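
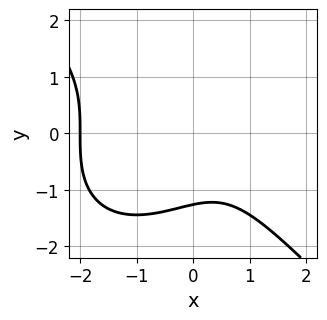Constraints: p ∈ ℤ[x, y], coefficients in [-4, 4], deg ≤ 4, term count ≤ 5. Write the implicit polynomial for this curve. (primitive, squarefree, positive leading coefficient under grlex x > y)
x^3 + y^3 + x^2 - x + 2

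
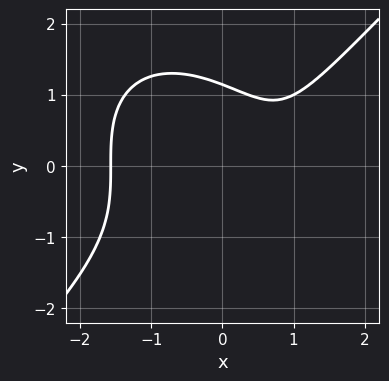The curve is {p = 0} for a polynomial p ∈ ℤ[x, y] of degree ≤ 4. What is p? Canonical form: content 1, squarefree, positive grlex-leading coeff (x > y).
Degree: the shape is more complex than any degree-2 curve, so deg p = 3.
Matching integer coefficients to the picture gives p.

2*x^3 - 2*y^3 - 3*x + 3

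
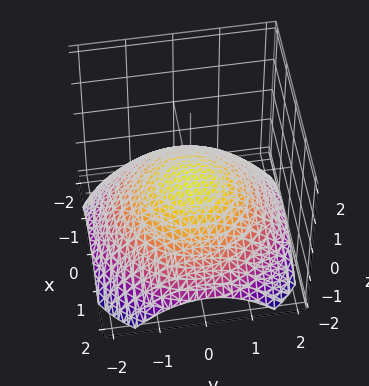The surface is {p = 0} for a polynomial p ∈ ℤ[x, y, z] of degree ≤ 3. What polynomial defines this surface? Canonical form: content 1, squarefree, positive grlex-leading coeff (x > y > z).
x^2 + y^2 + 3*z

1. The degree is 2 — a paraboloid; a quadric.
2. Symmetries: rotational symmetry about the z-axis ⇒ p depends on x, y only through x² + y².
3. Observable constraints: a circular section at z = -1 has radius between 1 and 2; it crosses the x-axis at the gridline x = 0; it crosses the z-axis at the gridline z = 0; it crosses the y-axis at the gridline y = 0.
4. Together with the visible shape, these determine p as stated.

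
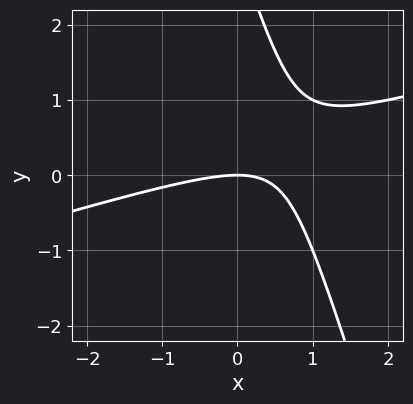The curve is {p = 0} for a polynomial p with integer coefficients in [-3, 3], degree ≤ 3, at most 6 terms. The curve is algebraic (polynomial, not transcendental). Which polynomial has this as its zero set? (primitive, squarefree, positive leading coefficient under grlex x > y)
(a) deg p = 2. The shape is more complex than any degree-1 curve.
(b) From the visible intercepts: it crosses the y-axis at the gridline y = 0; it meets the x-axis at x = 0 (among the integer gridlines).
(c) The integer polynomial consistent with all of this is the stated p.

x^2 - 3*x*y - y^2 + 3*y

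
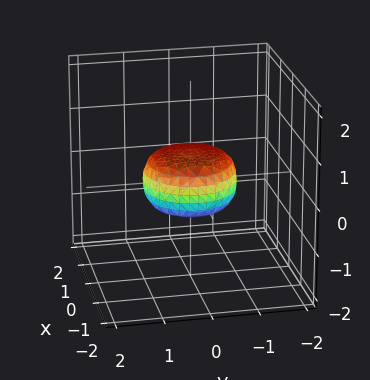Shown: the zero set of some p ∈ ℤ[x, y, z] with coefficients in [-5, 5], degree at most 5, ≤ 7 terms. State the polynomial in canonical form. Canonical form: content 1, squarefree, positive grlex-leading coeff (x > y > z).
2*x^4 + 4*x^2*y^2 + 2*y^4 - x^2 - y^2 + 3*z^2 - 1

(a) Degree: no degree-3 surface has this shape, so deg p = 4.
(b) Symmetries: rotational symmetry about the z-axis ⇒ p depends on x, y only through x² + y².
(c) Checking where it meets the axes: the y-axis gridline crossings are at y ∈ {-1, 1}; a circular section at z = 0 has radius exactly 1; among the integer gridlines, it crosses the x-axis at x ∈ {-1, 1}.
(d) These observations pin down the coefficients.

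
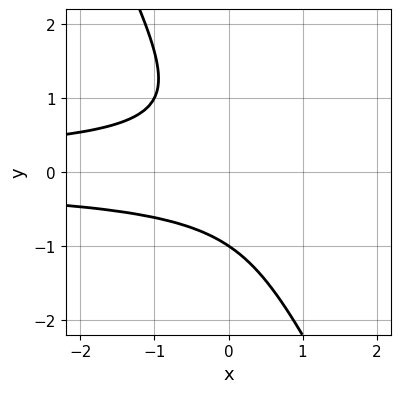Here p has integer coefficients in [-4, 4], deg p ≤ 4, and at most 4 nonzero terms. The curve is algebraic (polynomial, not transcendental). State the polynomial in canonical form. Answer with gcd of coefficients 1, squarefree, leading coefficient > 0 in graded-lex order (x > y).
2*x*y^2 + y^3 + 1

First, deg p = 3. No degree-2 curve has this shape.
Next, checking where it meets the axes: it meets the y-axis at y = -1 (among the integer gridlines); it misses every integer gridline on the x-axis.
Finally, together with the visible shape, these determine p as stated.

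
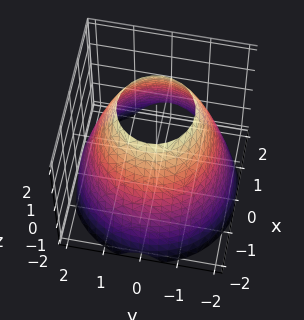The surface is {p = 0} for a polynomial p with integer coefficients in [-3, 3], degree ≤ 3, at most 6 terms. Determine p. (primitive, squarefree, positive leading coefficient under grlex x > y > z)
x^2 + y^2 + z - 3

First, degree: no degree-1 surface has this shape, so deg p = 2.
Then, symmetry: the z-axis is an axis of rotation, so x and y enter only as x² + y².
Next, against the integer gridlines: a circular section at z = 2 has radius exactly 1; it misses every integer gridline on the z-axis.
Finally, putting this together gives p.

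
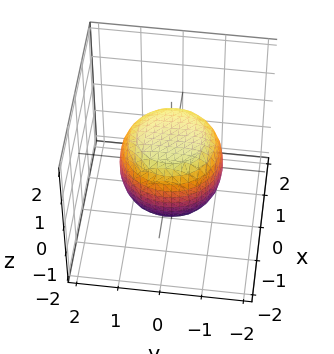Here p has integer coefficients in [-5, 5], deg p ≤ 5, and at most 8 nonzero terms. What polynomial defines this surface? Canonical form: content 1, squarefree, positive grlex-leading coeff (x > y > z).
1. The degree is 4 — a generic line meets the surface in up to 4 points.
2. Symmetry: every cross-section ⟂ z is a circle, so x, y appear only via x² + y².
3. From the axis intercepts and sections: a circular section at z = 0 has radius between 1 and 2; among the integer gridlines, it crosses the z-axis at z ∈ {-1, 1}.
4. The integer polynomial consistent with all of this is the stated p.

2*x^4 + 4*x^2*y^2 + 2*y^4 - x^2 - y^2 + 3*z^2 - 3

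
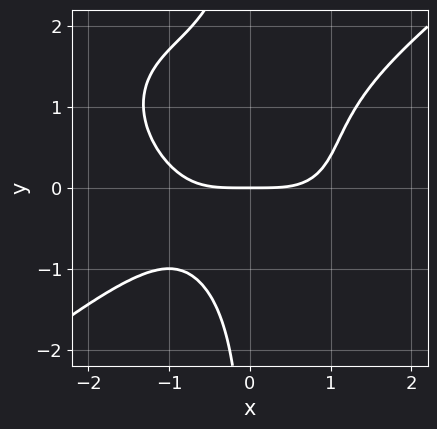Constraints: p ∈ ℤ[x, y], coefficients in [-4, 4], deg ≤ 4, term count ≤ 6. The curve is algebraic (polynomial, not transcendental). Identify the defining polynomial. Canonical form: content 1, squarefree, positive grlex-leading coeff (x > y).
1. deg p = 4. The shape is more complex than any degree-3 curve.
2. Reading off the gridlines: one x-axis crossing is at x = 0; it crosses the y-axis at the gridline y = 0.
3. These observations pin down the coefficients.

x^4 - 2*x*y^3 + 2*x*y^2 - 3*y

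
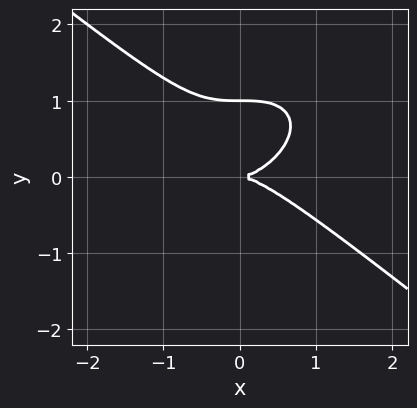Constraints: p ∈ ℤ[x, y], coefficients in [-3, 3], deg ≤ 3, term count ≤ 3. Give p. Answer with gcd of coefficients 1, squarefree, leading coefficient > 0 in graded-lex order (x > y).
x^3 + 2*y^3 - 2*y^2

Degree: a generic line meets the curve in up to 3 points, so deg p = 3.
From the visible intercepts: one x-axis crossing is at x = 0; among the integer gridlines, it crosses the y-axis at y ∈ {0, 1}.
Fitting integer coefficients to these (and the overall shape) gives p.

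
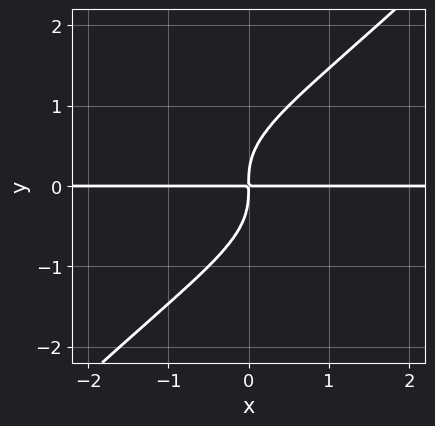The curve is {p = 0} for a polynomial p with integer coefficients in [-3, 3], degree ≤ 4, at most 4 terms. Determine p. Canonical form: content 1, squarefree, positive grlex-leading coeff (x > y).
First, the degree is 4 — no degree-3 curve has this shape.
Next, from the visible intercepts: the visible x-axis segment lies entirely on the curve.
Finally, the integer polynomial consistent with all of this is the stated p.

x*y^3 - y^4 + x*y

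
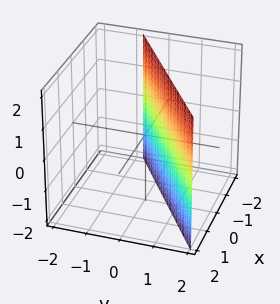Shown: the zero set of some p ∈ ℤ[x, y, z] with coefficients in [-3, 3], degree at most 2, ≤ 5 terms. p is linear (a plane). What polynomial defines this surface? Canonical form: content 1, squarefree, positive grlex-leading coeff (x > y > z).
2*x - 3*y + 2

1. The degree is 1 — every cross-section is a straight line — this is a plane.
2. From the axis intercepts and sections: it misses every integer gridline on the z-axis; it crosses the x-axis at the gridline x = -1.
3. Putting this together gives p.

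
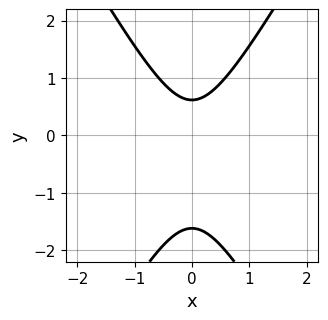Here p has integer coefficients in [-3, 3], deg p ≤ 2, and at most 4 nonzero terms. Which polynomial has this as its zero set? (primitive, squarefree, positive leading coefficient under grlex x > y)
1. Degree: the shape is more complex than any degree-1 curve, so deg p = 2.
2. Symmetries: mirror symmetry x ↦ −x ⇒ only even powers of x.
3. Checking where it meets the axes: no x-intercept at any integer in the box.
4. Matching integer coefficients to the picture gives p.

3*x^2 - y^2 - y + 1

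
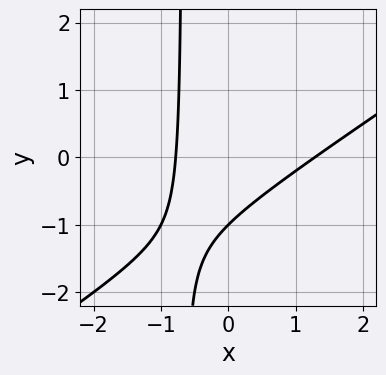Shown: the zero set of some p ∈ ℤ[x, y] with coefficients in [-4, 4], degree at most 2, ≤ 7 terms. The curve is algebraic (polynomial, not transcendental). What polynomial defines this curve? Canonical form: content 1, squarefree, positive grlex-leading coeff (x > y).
2*x^2 - 3*x*y - x - 2*y - 2

1. Degree: the shape is more complex than any degree-1 curve, so deg p = 2.
2. From the visible intercepts: it crosses the y-axis at the gridline y = -1.
3. The integer polynomial consistent with all of this is the stated p.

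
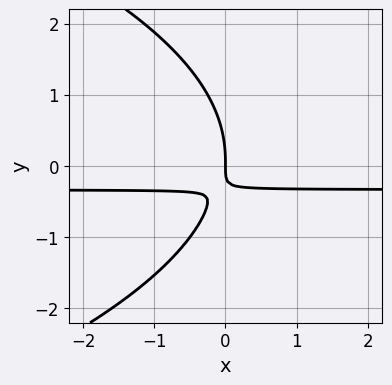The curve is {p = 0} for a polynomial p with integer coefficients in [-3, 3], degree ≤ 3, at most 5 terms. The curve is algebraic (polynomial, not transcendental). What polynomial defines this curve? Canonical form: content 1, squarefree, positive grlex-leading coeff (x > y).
First, deg p = 3.
Next, against the integer gridlines: it meets the y-axis at y = 0 (among the integer gridlines); it crosses the x-axis at the gridline x = 0.
Finally, solving for integer coefficients yields p as stated.

y^3 + 3*x*y + x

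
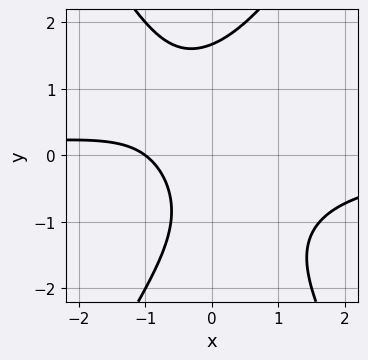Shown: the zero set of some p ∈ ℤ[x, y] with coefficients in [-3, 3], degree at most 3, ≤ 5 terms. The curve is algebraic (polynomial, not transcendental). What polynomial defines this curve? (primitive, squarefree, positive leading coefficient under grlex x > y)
First, the degree is 3 — the shape is more complex than any degree-2 curve.
Next, from the visible intercepts: it meets the x-axis at x = -1 (among the integer gridlines).
Finally, together with the visible shape, these determine p as stated.

3*x^2*y - y^3 + 3*x + y + 3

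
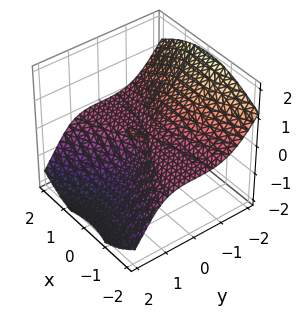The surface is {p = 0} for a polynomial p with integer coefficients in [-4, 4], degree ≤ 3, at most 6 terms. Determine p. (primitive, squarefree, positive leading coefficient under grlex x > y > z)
3*x^2*z + 2*y^3 - y^2*z + 3*z^3 - 2*y*z

The picture has 2 separate pieces. Treating them together as one polynomial.
deg p = 3. The shape is more complex than any degree-2 surface.
Against the integer gridlines: it meets the y-axis at y = 0 (among the integer gridlines); it meets the z-axis at z = 0 (among the integer gridlines).
These observations pin down the coefficients. Check: (-1, 0, 0) on the x-axis lies on the surface, and p(-1, 0, 0) = 0. ✓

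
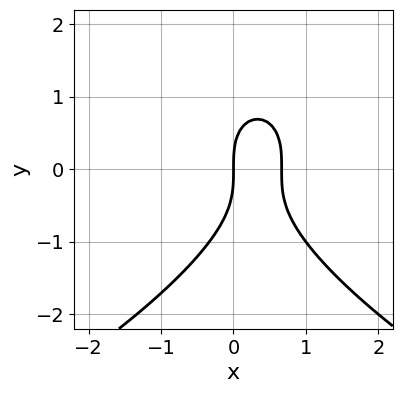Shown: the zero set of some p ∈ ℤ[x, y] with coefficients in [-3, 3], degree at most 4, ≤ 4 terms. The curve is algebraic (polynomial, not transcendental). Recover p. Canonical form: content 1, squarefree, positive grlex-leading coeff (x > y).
deg p = 3.
Against the integer gridlines: one y-axis crossing is at y = 0; it crosses the x-axis at the gridline x = 0.
Putting this together gives p.

y^3 + 3*x^2 - 2*x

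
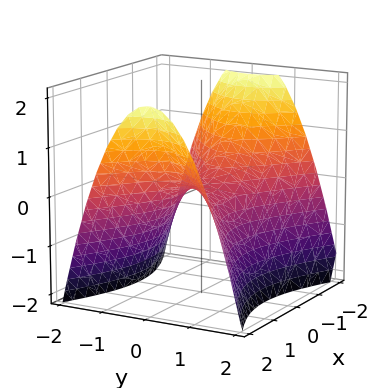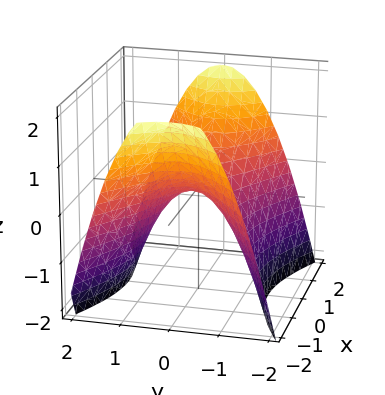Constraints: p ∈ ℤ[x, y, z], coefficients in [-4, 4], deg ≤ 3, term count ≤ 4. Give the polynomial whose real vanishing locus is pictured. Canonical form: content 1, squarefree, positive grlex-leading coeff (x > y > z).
(a) deg p = 2. A hyperbolic paraboloid; a quadric.
(b) Symmetries: the x ↦ −x reflection is a symmetry, so x appears only in even powers; the y ↦ −y reflection is a symmetry, so y appears only in even powers.
(c) Checking where it meets the axes: one x-axis crossing is at x = 0; it crosses the z-axis at the gridline z = 0.
(d) Together with the visible shape, these determine p as stated.

x^2 - 2*y^2 - 2*z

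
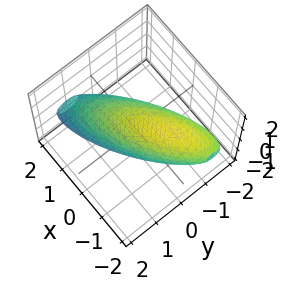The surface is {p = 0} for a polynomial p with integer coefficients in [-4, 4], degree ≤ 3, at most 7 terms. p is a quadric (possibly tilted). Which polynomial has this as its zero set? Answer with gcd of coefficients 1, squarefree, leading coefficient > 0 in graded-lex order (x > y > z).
1. deg p = 2. A generic line meets the surface in up to 2 points.
2. Checking where it meets the axes: among the integer gridlines, it crosses the z-axis at z ∈ {-1, 1}; the y-axis gridline crossings are at y ∈ {-1, 1}.
3. Solving for integer coefficients yields p as stated.

x^2 - 2*x*y + x*z + 2*y^2 + 2*z^2 - 2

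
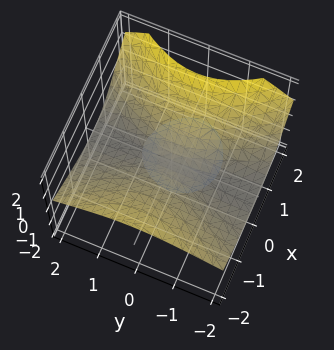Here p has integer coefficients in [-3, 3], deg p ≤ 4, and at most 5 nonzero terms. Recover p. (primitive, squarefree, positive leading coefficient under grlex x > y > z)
2*y^2*z + z^3 - 3*x^2 - 3*x*z + 2*z^2

First, the degree is 3 — no degree-2 surface has this shape.
Next, reading off the gridlines: the visible y-axis segment lies entirely on the surface; the z-axis gridline crossings are at z ∈ {-2, 0}; one x-axis crossing is at x = 0.
Finally, fitting integer coefficients to these (and the overall shape) gives p.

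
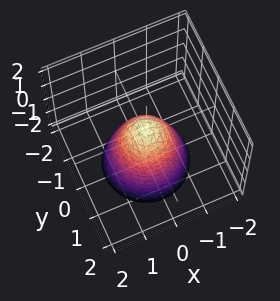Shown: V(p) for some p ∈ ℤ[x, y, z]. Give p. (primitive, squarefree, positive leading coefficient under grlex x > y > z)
(a) deg p = 2. No degree-1 surface has this shape.
(b) Symmetries: the surface is invariant under rotation about z: p = q(x² + y², z).
(c) From the axis intercepts and sections: a circular section at z = -2 has radius between 1 and 2.
(d) Solving for integer coefficients yields p as stated.

3*x^2 + 3*y^2 + 2*z - 1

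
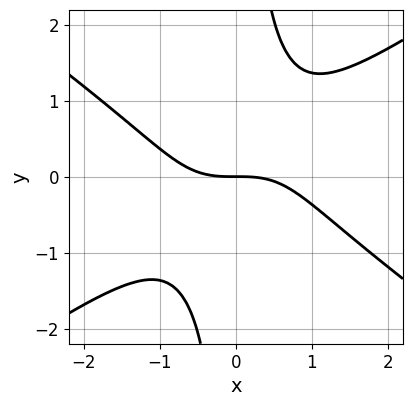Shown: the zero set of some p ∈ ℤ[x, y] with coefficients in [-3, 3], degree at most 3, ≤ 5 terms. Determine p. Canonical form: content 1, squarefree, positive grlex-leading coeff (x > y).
x^3 - 2*x*y^2 + 2*y

1. The degree is 3 — the shape is more complex than any degree-2 curve.
2. From the visible intercepts: one y-axis crossing is at y = 0; it crosses the x-axis at the gridline x = 0.
3. The integer polynomial consistent with all of this is the stated p.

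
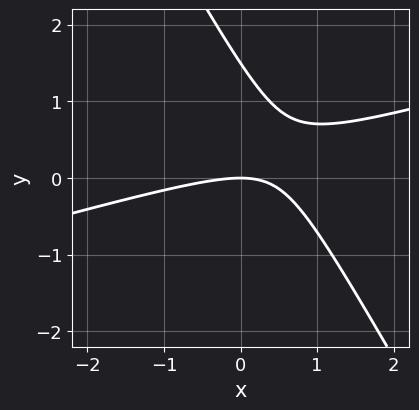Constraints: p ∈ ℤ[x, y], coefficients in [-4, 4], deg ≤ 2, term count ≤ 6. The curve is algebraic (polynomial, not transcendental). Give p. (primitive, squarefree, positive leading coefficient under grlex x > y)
First, degree: the shape is more complex than any degree-1 curve, so deg p = 2.
Then, from the axis intercepts and sections: it meets the x-axis at x = 0 (among the integer gridlines); it meets the y-axis at y = 0 (among the integer gridlines).
Finally, these observations pin down the coefficients.

x^2 - 3*x*y - 2*y^2 + 3*y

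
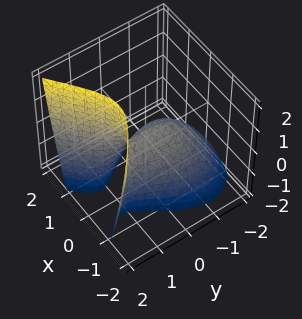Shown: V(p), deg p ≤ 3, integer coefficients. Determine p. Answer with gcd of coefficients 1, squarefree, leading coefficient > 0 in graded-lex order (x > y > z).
1. deg p = 3. A generic line meets the surface in up to 3 points.
2. Checking where it meets the axes: one z-axis crossing is at z = 0; one y-axis crossing is at y = 0; it crosses the x-axis at the gridline x = 0.
3. Putting this together gives p.

y^3 - 3*x^2 + 2*y*z - 2*z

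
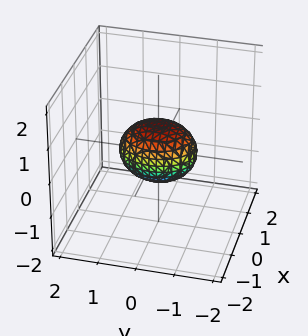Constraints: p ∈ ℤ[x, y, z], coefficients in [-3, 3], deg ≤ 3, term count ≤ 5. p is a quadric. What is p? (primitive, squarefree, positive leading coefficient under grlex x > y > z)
3*x^2 + 2*y^2 + 3*z^2 - 2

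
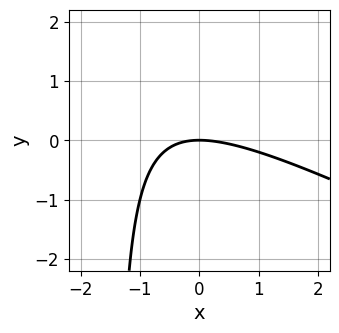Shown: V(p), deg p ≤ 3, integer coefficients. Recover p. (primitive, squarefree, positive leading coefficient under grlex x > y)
First, deg p = 2. A generic line meets the curve in up to 2 points.
Then, from the visible intercepts: it meets the y-axis at y = 0 (among the integer gridlines); one x-axis crossing is at x = 0.
Finally, fitting integer coefficients to these (and the overall shape) gives p.

x^2 + 2*x*y + 3*y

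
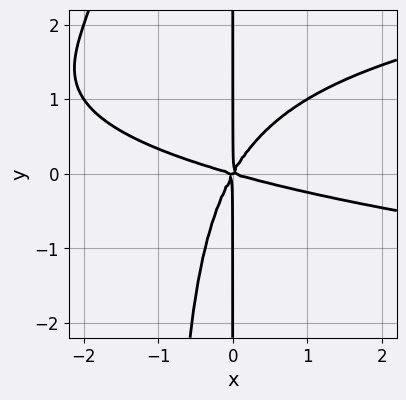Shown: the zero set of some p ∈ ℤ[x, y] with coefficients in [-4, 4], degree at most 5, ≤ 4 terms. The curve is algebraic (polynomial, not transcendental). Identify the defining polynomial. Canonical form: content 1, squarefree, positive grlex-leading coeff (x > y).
First, degree: no degree-3 curve has this shape, so deg p = 4.
Next, reading off the gridlines: the visible y-axis segment lies entirely on the curve; it meets the x-axis at x = 0 (among the integer gridlines).
Finally, assembling these constraints gives the stated polynomial.

2*x^2*y^2 - x^3 - 3*x^2*y + 2*x*y^2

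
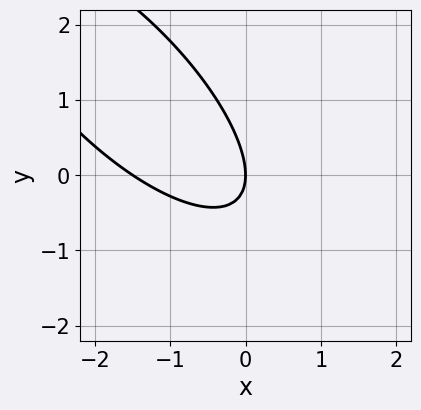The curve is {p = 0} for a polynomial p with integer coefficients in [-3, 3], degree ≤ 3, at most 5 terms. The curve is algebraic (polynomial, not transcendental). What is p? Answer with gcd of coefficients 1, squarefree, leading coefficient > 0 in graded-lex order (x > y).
2*x^2 + 3*x*y + 2*y^2 + 3*x

First, the degree is 2 — no degree-1 curve has this shape.
Next, observable constraints: it meets the x-axis at x = 0 (among the integer gridlines); it meets the y-axis at y = 0 (among the integer gridlines).
Finally, fitting integer coefficients to these (and the overall shape) gives p.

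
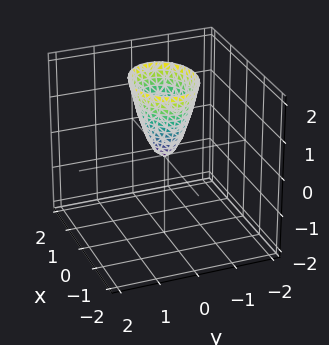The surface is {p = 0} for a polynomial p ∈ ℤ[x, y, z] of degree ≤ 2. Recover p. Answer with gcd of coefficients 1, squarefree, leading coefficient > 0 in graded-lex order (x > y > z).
2*x^2 + 3*y^2 - z

1. deg p = 2. A single bowl opening along one axis; a quadric.
2. Symmetries: it's symmetric under x → −x, forcing even powers of x; it's symmetric under y → −y, forcing even powers of y.
3. Observable constraints: one x-axis crossing is at x = 0; it crosses the z-axis at the gridline z = 0.
4. Matching integer coefficients to the picture gives p.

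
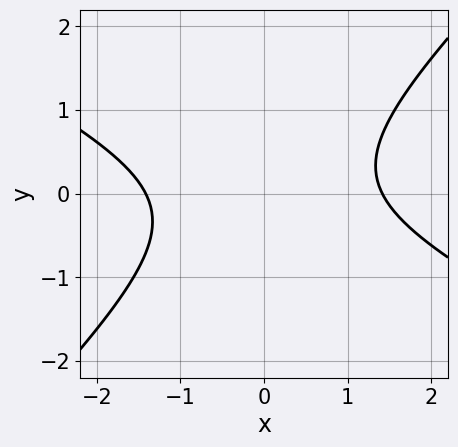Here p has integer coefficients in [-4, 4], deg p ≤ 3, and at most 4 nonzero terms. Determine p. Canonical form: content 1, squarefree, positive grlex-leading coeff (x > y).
First, the degree is 2 — the shape is more complex than any degree-1 curve.
Then, reading off the gridlines: it misses every integer gridline on the y-axis.
Finally, the integer polynomial consistent with all of this is the stated p.

x^2 + x*y - 2*y^2 - 2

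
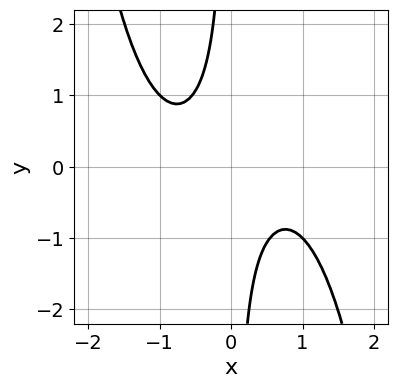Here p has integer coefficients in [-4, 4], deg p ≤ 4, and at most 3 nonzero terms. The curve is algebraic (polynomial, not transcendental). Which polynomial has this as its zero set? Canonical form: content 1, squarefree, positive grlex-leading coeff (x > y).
First, degree: no degree-3 curve has this shape, so deg p = 4.
Next, from the axis intercepts and sections: it misses every integer gridline on the x-axis; the curve avoids every integer y-axis point in the box.
Finally, these observations pin down the coefficients.

x^4 + 2*x*y + 1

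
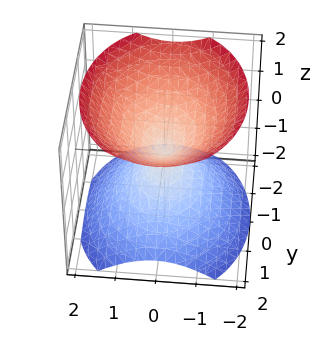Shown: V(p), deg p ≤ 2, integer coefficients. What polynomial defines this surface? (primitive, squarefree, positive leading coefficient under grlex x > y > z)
3*x^2 + 2*y^2 - 3*z^2

There are 2 components. Treating them together as one polynomial.
Degree: a double cone through the origin; a quadric, so deg p = 2.
Symmetries: it's symmetric under x → −x, forcing even powers of x; it's symmetric under y → −y, forcing even powers of y; mirror symmetry z ↦ −z ⇒ only even powers of z.
Observable constraints: it meets the z-axis at z = 0 (among the integer gridlines); one x-axis crossing is at x = 0; it meets the y-axis at y = 0 (among the integer gridlines).
Fitting integer coefficients to these (and the overall shape) gives p.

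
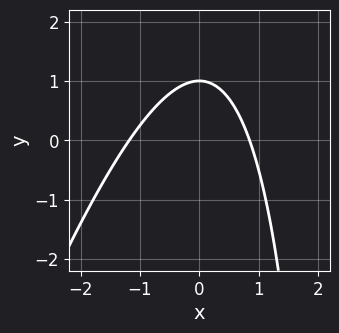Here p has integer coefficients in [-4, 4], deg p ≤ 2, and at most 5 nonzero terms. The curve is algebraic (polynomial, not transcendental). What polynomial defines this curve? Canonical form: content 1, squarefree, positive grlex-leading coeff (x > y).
3*x^2 - x*y + x + 3*y - 3

1. Degree: a generic line meets the curve in up to 2 points, so deg p = 2.
2. From the axis intercepts and sections: one y-axis crossing is at y = 1.
3. Together with the visible shape, these determine p as stated.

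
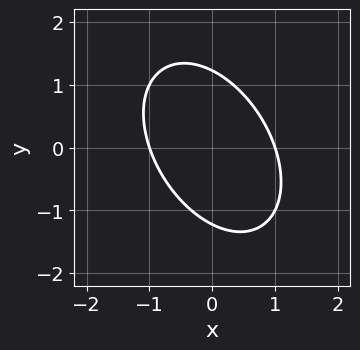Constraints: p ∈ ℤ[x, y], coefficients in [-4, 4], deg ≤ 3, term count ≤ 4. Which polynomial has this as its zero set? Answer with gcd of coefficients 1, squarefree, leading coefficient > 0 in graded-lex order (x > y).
1. The degree is 2 — the shape is more complex than any degree-1 curve.
2. From the axis intercepts and sections: the x-axis gridline crossings are at x ∈ {-1, 1}.
3. Solving for integer coefficients yields p as stated.

3*x^2 + 2*x*y + 2*y^2 - 3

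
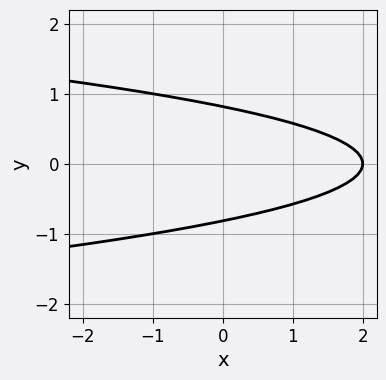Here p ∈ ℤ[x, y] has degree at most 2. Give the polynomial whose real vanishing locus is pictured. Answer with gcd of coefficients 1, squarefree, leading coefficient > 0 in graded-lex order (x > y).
(a) deg p = 2. No degree-1 curve has this shape.
(b) Symmetries: the y ↦ −y reflection is a symmetry, so y appears only in even powers.
(c) From the visible intercepts: it crosses the x-axis at the gridline x = 2.
(d) Solving for integer coefficients yields p as stated.

3*y^2 + x - 2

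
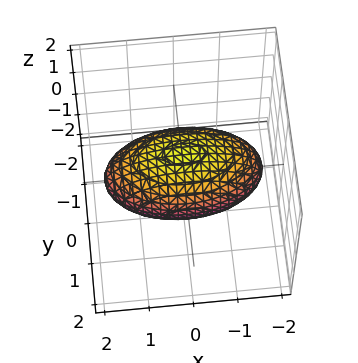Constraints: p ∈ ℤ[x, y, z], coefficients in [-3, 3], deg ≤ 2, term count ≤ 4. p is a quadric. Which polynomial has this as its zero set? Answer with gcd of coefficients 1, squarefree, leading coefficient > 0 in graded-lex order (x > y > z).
x^2 + 3*y^2 + 3*z^2 - 3

First, deg p = 2. A closed, bounded, convex surface; a quadric.
Next, symmetries: the y ↦ −y reflection is a symmetry, so y appears only in even powers; the x ↦ −x reflection is a symmetry, so x appears only in even powers; it's symmetric under z → −z, forcing even powers of z.
Next, from the visible intercepts: among the integer gridlines, it crosses the z-axis at z ∈ {-1, 1}; among the integer gridlines, it crosses the y-axis at y ∈ {-1, 1}.
Finally, the integer polynomial consistent with all of this is the stated p.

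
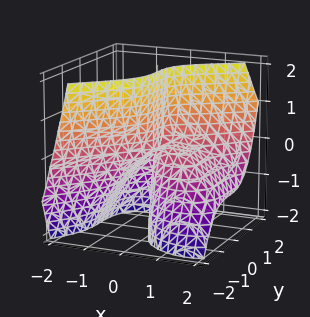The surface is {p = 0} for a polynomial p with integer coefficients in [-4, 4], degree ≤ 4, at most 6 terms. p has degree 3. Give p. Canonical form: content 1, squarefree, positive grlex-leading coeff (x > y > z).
x^3 - y^3 - x^2 + 2*x*z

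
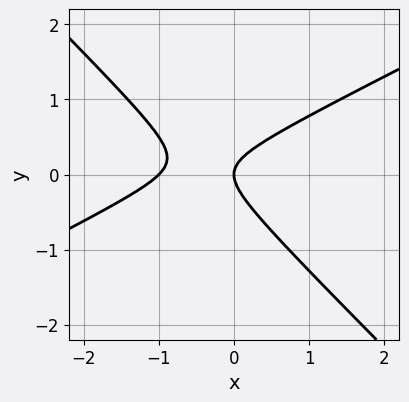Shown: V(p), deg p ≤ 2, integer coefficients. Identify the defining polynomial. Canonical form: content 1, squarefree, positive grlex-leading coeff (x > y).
x^2 - x*y - 2*y^2 + x

1. The degree is 2 — the shape is more complex than any degree-1 curve.
2. Observable constraints: the x-axis gridline crossings are at x ∈ {-1, 0}; it meets the y-axis at y = 0 (among the integer gridlines).
3. Together with the visible shape, these determine p as stated.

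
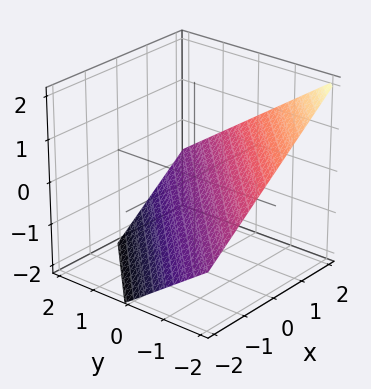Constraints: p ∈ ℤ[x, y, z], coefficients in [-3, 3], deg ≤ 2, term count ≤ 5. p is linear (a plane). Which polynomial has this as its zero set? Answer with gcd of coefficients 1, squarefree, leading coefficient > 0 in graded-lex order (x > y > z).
1. The degree is 1 — the surface is flat (a plane).
2. Checking where it meets the axes: it meets the x-axis at x = 1 (among the integer gridlines); one y-axis crossing is at y = -1.
3. These observations pin down the coefficients.

2*x - 2*y - 3*z - 2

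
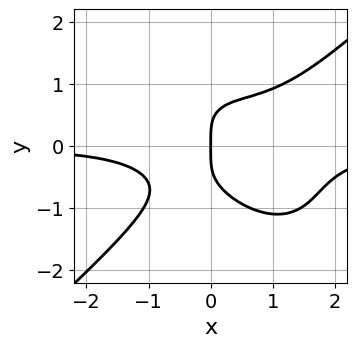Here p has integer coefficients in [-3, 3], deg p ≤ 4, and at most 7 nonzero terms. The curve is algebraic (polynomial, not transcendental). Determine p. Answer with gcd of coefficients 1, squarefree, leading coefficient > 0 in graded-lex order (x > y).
(a) Degree: no degree-3 curve has this shape, so deg p = 4.
(b) Reading off the gridlines: it meets the y-axis at y = 0 (among the integer gridlines); it meets the x-axis at x = 0 (among the integer gridlines).
(c) The integer polynomial consistent with all of this is the stated p.

3*x^3*y - x*y^3 - 3*y^4 - 3*x^2*y + 3*x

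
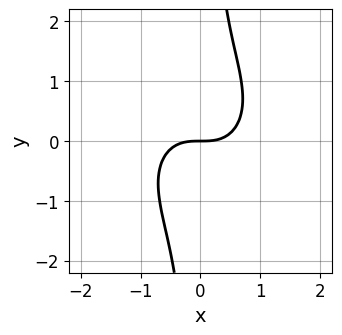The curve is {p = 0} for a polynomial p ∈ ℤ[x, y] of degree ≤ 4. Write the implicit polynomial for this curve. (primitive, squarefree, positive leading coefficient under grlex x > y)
x^3 + x*y^2 - y

Degree: a generic line meets the curve in up to 3 points, so deg p = 3.
Checking where it meets the axes: one y-axis crossing is at y = 0; it crosses the x-axis at the gridline x = 0.
Solving for integer coefficients yields p as stated.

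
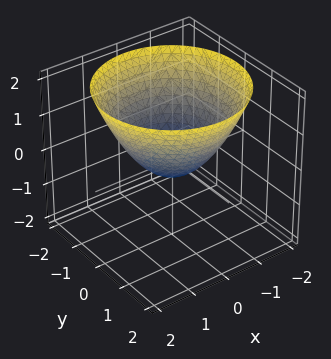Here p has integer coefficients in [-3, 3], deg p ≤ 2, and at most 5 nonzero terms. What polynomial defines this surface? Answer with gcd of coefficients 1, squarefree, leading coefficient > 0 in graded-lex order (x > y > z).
(a) Degree: a generic line meets the surface in up to 2 points, so deg p = 2.
(b) Symmetry: the surface is invariant under rotation about z: p = q(x² + y², z).
(c) From the axis intercepts and sections: a circular section at z = 1 has radius between 1 and 2.
(d) Assembling these constraints gives the stated polynomial.

2*x^2 + 2*y^2 - 3*z - 1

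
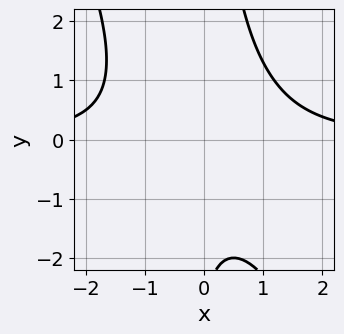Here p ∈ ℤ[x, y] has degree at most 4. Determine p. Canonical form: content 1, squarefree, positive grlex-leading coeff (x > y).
deg p = 3. The shape is more complex than any degree-2 curve.
Reading off the gridlines: no y-intercept at any integer in the box; no x-intercept at any integer in the box.
Putting this together gives p.

2*x^2*y + x*y^2 - y - 3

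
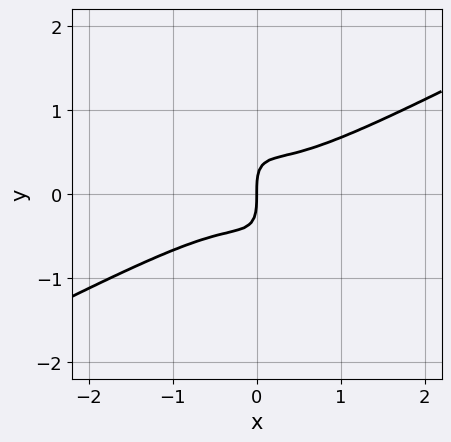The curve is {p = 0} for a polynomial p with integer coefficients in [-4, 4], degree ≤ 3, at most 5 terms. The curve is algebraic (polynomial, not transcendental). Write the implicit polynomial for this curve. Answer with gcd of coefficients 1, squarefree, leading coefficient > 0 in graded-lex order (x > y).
1. deg p = 3. No degree-2 curve has this shape.
2. Checking where it meets the axes: one y-axis crossing is at y = 0; it crosses the x-axis at the gridline x = 0.
3. Putting this together gives p.

2*x^3 - 2*x^2*y - 3*x*y^2 - y^3 + x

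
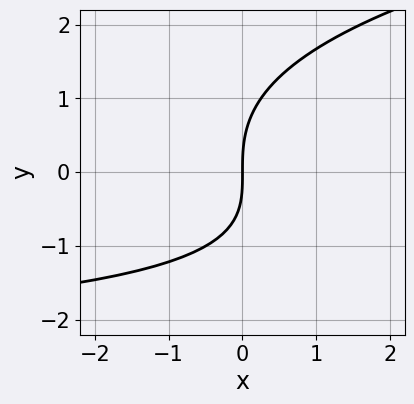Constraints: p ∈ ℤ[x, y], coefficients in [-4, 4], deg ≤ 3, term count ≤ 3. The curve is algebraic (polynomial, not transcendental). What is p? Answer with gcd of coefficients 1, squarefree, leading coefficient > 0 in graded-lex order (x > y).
y^3 - x*y - 3*x

1. The degree is 3 — no degree-2 curve has this shape.
2. From the visible intercepts: one x-axis crossing is at x = 0; one y-axis crossing is at y = 0.
3. Solving for integer coefficients yields p as stated.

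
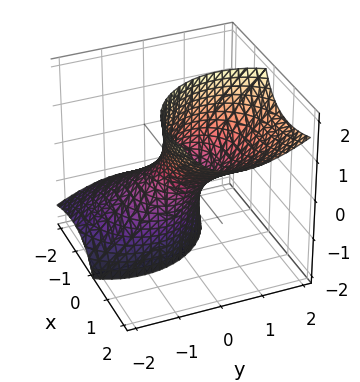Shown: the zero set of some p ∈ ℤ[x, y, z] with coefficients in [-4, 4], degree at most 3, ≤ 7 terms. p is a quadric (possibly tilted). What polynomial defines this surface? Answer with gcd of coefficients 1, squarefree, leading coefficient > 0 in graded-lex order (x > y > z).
2*x^2 - 3*x*z + 2*y^2 - 2*y*z - 1

First, the degree is 2 — the shape is more complex than any degree-1 surface.
Then, reading off the gridlines: it misses every integer gridline on the z-axis.
Finally, assembling these constraints gives the stated polynomial.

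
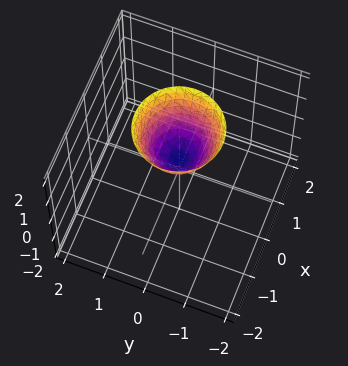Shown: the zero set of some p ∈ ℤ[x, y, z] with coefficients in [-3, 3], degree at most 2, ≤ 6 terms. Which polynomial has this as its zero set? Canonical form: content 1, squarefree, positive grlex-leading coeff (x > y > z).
3*x^2 + 3*y^2 - 2*z + 1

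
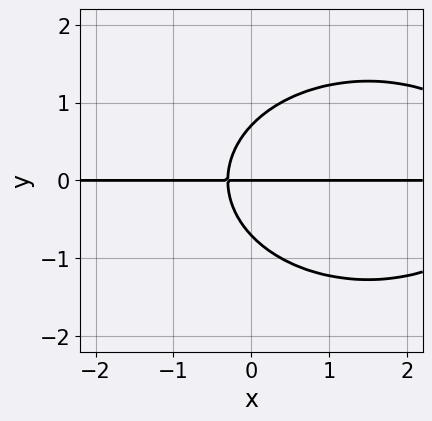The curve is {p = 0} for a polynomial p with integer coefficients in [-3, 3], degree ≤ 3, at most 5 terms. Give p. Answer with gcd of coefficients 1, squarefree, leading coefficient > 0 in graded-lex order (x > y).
Degree: a generic line meets the curve in up to 3 points, so deg p = 3.
Reading off the gridlines: the visible x-axis segment lies entirely on the curve; it crosses the y-axis at the gridline y = 0.
Together with the visible shape, these determine p as stated.

x^2*y + 2*y^3 - 3*x*y - y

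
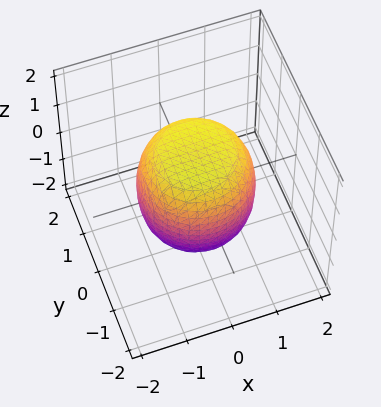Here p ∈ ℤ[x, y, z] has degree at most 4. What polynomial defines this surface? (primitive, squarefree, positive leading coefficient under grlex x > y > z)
2*x^4 + 4*x^2*y^2 + 2*y^4 - x^2 - y^2 + 2*z^2 - 3

(a) Degree: no degree-3 surface has this shape, so deg p = 4.
(b) Symmetries: rotational symmetry about the z-axis ⇒ p depends on x, y only through x² + y².
(c) From the axis intercepts and sections: a circular section at z = -1 has radius exactly 1.
(d) Together with the visible shape, these determine p as stated.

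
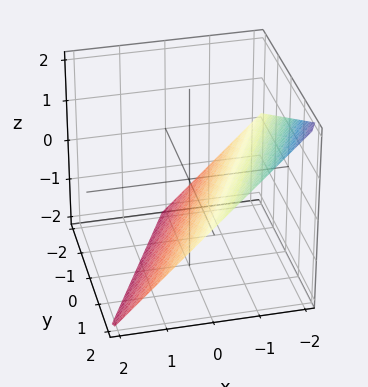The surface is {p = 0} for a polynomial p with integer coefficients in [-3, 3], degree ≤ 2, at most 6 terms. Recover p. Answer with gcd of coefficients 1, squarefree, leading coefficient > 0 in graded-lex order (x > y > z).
2*x - y + 2*z + 2

deg p = 1.
Reading off the gridlines: it meets the z-axis at z = -1 (among the integer gridlines); one x-axis crossing is at x = -1; one y-axis crossing is at y = 2.
Together with the visible shape, these determine p as stated.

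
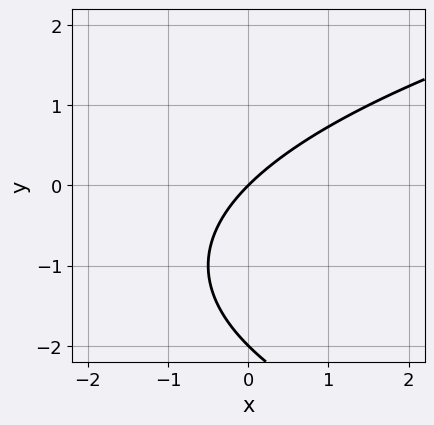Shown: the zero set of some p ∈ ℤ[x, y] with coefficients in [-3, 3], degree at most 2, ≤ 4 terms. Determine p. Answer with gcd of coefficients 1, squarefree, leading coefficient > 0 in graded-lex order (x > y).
(a) The degree is 2 — a generic line meets the curve in up to 2 points.
(b) Observable constraints: it meets the x-axis at x = 0 (among the integer gridlines); the y-axis gridline crossings are at y ∈ {-2, 0}.
(c) Putting this together gives p.

y^2 - 2*x + 2*y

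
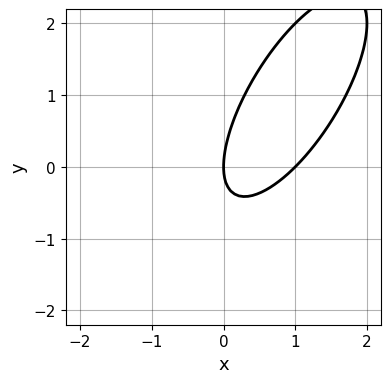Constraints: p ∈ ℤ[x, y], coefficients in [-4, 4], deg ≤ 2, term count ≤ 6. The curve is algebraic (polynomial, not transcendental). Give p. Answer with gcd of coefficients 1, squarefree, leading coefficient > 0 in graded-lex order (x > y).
2*x^2 - 2*x*y + y^2 - 2*x

deg p = 2.
Observable constraints: one y-axis crossing is at y = 0; the x-axis gridline crossings are at x ∈ {0, 1}.
Assembling these constraints gives the stated polynomial.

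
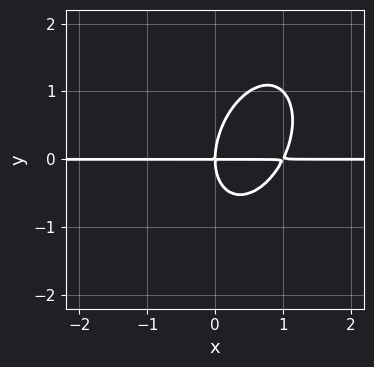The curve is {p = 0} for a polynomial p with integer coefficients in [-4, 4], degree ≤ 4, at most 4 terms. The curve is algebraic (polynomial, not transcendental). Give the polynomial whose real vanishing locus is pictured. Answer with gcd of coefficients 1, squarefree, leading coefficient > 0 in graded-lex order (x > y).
1. deg p = 3.
2. From the axis intercepts and sections: one y-axis crossing is at y = 0; every point of the x-axis in the box is on the curve.
3. Together with the visible shape, these determine p as stated.

2*x^2*y - x*y^2 + y^3 - 2*x*y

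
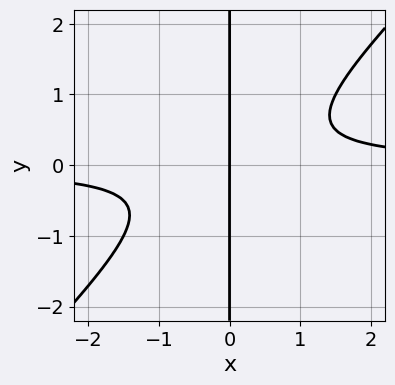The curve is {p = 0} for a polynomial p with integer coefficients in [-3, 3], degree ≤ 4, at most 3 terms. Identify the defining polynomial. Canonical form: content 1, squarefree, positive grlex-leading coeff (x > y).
(a) deg p = 3.
(b) From the visible intercepts: every point of the y-axis in the box is on the curve; it meets the x-axis at x = 0 (among the integer gridlines).
(c) Fitting integer coefficients to these (and the overall shape) gives p.

2*x^2*y - 2*x*y^2 - x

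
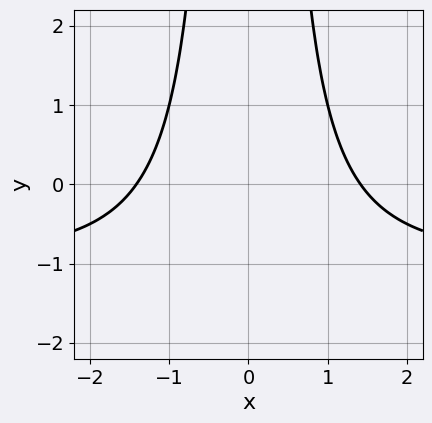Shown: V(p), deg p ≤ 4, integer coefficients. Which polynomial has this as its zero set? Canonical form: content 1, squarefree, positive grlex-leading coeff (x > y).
x^2*y + x^2 - 2

1. deg p = 3.
2. Symmetries: mirror symmetry x ↦ −x ⇒ only even powers of x.
3. Reading off the gridlines: it misses every integer gridline on the y-axis.
4. Fitting integer coefficients to these (and the overall shape) gives p.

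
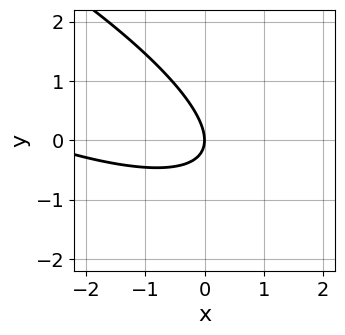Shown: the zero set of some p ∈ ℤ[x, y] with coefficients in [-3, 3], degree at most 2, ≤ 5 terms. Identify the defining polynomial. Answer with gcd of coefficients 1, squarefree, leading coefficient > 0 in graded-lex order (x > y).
x^2 + 3*x*y + 3*y^2 + 3*x

(a) Degree: a generic line meets the curve in up to 2 points, so deg p = 2.
(b) Observable constraints: it crosses the x-axis at the gridline x = 0; one y-axis crossing is at y = 0.
(c) Together with the visible shape, these determine p as stated.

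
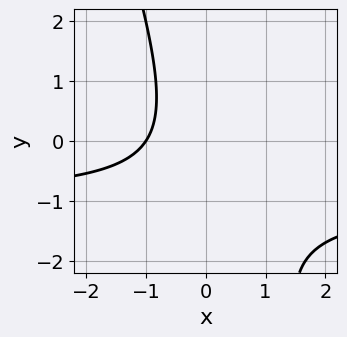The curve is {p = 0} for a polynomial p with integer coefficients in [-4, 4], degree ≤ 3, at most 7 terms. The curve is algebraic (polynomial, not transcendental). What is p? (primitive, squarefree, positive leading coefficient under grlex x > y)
deg p = 2. No degree-1 curve has this shape.
From the visible intercepts: it meets the x-axis at x = -1 (among the integer gridlines); the curve avoids every integer y-axis point in the box.
Fitting integer coefficients to these (and the overall shape) gives p.

3*x*y + y^2 + 3*x + y + 3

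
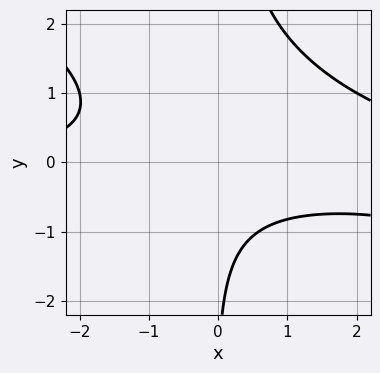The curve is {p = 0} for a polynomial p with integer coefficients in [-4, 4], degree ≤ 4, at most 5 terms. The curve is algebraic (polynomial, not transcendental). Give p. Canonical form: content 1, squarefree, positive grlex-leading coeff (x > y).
x^2*y + 2*x*y^2 - 2*x*y - y - 3

First, degree: a generic line meets the curve in up to 3 points, so deg p = 3.
Then, against the integer gridlines: no y-intercept at any integer in the box; it misses every integer gridline on the x-axis.
Finally, solving for integer coefficients yields p as stated.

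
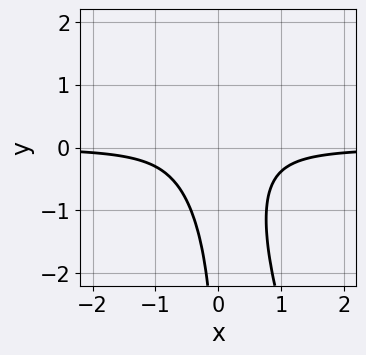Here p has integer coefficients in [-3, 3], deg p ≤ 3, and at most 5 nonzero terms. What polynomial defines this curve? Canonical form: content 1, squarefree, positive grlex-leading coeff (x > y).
3*x^2*y + x*y^2 + 1

(a) The degree is 3 — a generic line meets the curve in up to 3 points.
(b) Against the integer gridlines: no y-intercept at any integer in the box; the curve avoids every integer x-axis point in the box.
(c) The integer polynomial consistent with all of this is the stated p.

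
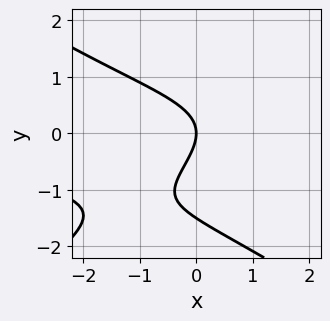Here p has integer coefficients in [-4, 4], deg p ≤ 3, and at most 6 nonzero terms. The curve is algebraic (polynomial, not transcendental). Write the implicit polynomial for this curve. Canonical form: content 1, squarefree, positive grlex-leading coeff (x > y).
x^2*y - 2*y^3 - 3*y^2 - 3*x

The degree is 3 — no degree-2 curve has this shape.
Checking where it meets the axes: one x-axis crossing is at x = 0; one y-axis crossing is at y = 0.
Matching integer coefficients to the picture gives p.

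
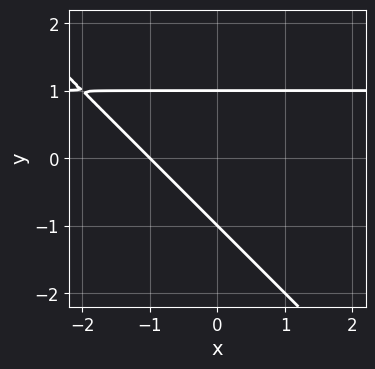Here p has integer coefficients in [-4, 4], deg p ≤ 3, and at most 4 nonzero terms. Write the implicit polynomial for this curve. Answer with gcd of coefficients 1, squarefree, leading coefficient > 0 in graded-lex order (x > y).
First, deg p = 2. No degree-1 curve has this shape.
Then, observable constraints: it crosses the x-axis at the gridline x = -1; among the integer gridlines, it crosses the y-axis at y ∈ {-1, 1}.
Finally, together with the visible shape, these determine p as stated.

x*y + y^2 - x - 1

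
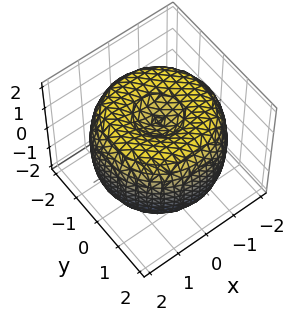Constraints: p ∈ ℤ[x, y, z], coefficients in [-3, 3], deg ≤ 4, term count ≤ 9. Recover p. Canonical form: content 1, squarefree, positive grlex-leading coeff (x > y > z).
1. Degree: a generic line meets the surface in up to 4 points, so deg p = 4.
2. By symmetry, the surface is invariant under rotation about z: p = q(x² + y², z).
3. Observable constraints: a circular section at z = 0 has radius between 1 and 2; the z-axis gridline crossings are at z ∈ {-1, 1}.
4. Solving for integer coefficients yields p as stated.

x^4 + 2*x^2*y^2 + y^4 - 3*x^2 - 3*y^2 + 2*z^2 - 2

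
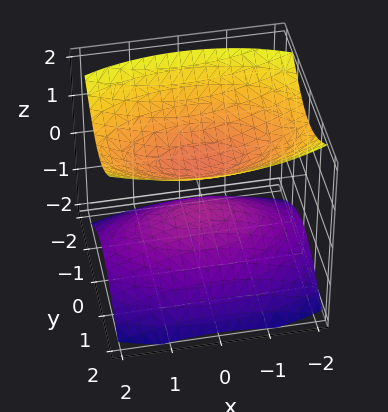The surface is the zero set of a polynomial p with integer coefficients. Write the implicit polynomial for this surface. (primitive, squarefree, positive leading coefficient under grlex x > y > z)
x^2 + 3*y^2 - 3*z^2 + 1

(a) The picture has 2 separate pieces. They look like related sheets of one shape, so recover p as a whole.
(b) deg p = 2. Two separate bowl-shaped sheets opening away from each other; a quadric.
(c) Symmetries: mirror symmetry y ↦ −y ⇒ only even powers of y; it's symmetric under z → −z, forcing even powers of z; mirror symmetry x ↦ −x ⇒ only even powers of x.
(d) Observable constraints: no y-intercept at any integer in the box; it misses every integer gridline on the x-axis.
(e) These observations pin down the coefficients.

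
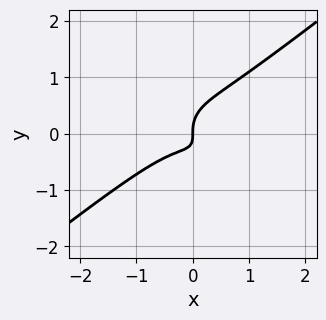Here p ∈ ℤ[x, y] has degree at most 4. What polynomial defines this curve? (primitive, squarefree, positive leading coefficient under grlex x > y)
First, degree: no degree-2 curve has this shape, so deg p = 3.
Then, reading off the gridlines: it crosses the y-axis at the gridline y = 0; it meets the x-axis at x = 0 (among the integer gridlines).
Finally, putting this together gives p.

3*x^3 - 2*x^2*y - 3*y^3 + 2*x*y + x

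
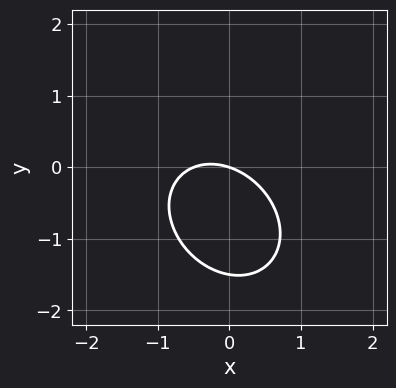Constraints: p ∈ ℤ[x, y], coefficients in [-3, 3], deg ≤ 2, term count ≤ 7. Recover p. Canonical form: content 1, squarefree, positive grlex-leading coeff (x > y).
1. deg p = 2.
2. From the axis intercepts and sections: one y-axis crossing is at y = 0; it crosses the x-axis at the gridline x = 0.
3. Putting this together gives p.

2*x^2 + x*y + 2*y^2 + x + 3*y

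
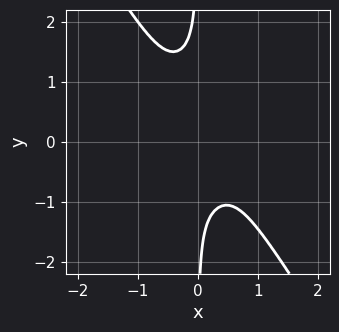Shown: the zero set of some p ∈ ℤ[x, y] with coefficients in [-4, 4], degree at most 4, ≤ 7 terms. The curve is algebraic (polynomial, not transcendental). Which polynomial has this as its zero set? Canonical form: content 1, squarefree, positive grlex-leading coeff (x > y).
First, degree: the shape is more complex than any degree-3 curve, so deg p = 4.
Then, observable constraints: it misses every integer gridline on the x-axis; it misses every integer gridline on the y-axis.
Finally, matching integer coefficients to the picture gives p.

3*x^4 + 2*x^2*y^2 + 2*x*y^3 - x*y^2 + 1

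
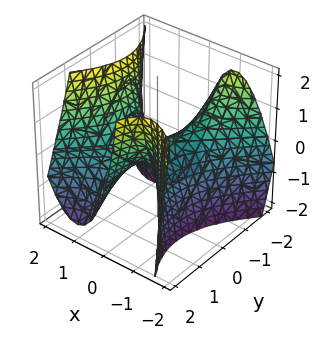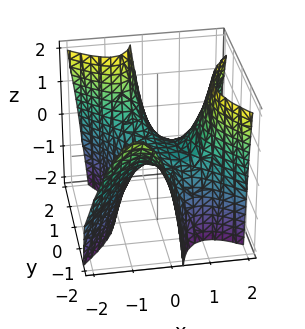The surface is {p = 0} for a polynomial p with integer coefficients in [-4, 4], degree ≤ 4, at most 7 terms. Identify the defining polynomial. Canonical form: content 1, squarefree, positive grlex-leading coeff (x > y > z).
1. deg p = 3. No degree-2 surface has this shape.
2. Observable constraints: one x-axis crossing is at x = 0; it meets the z-axis at z = 0 (among the integer gridlines); the visible y-axis segment lies entirely on the surface.
3. The integer polynomial consistent with all of this is the stated p.

2*x^3 - 2*x*y^2 - x*y*z - x^2 - 2*z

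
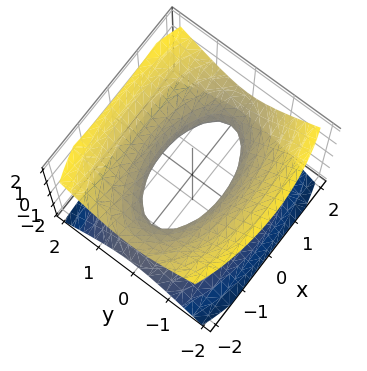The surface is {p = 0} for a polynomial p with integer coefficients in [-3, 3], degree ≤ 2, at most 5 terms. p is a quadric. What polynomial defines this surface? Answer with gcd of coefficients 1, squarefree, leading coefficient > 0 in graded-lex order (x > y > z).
x^2 + 3*y^2 - 3*z^2 - 2

First, the degree is 2 — an hourglass — one-sheet hyperboloid; a quadric.
Next, symmetries: mirror symmetry z ↦ −z ⇒ only even powers of z; it's symmetric under y → −y, forcing even powers of y; the x ↦ −x reflection is a symmetry, so x appears only in even powers.
Then, observable constraints: it misses every integer gridline on the z-axis.
Finally, together with the visible shape, these determine p as stated.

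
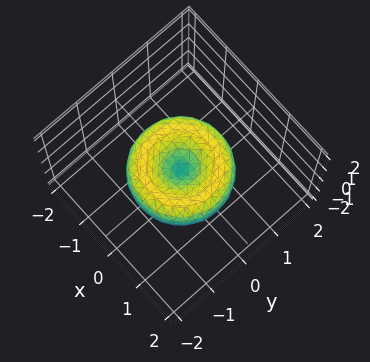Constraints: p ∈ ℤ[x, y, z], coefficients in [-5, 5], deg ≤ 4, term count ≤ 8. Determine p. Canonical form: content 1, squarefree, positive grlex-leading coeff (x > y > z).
First, deg p = 4.
Then, symmetries: rotational symmetry about the z-axis ⇒ p depends on x, y only through x² + y².
Then, from the visible intercepts: it meets the z-axis at z = 0 (among the integer gridlines); it meets the x-axis at x = 0 (among the integer gridlines).
Finally, together with the visible shape, these determine p as stated.

2*x^4 + 4*x^2*y^2 + 2*y^4 - 3*x^2 - 3*y^2 + 3*z^2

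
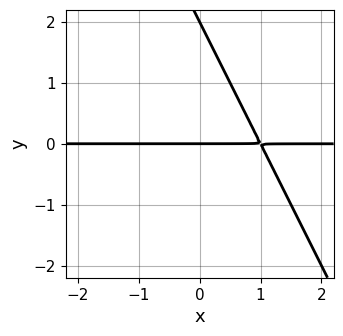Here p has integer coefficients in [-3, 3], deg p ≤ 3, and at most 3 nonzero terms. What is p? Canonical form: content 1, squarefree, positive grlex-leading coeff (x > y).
2*x*y + y^2 - 2*y

(a) The degree is 2 — no degree-1 curve has this shape.
(b) Observable constraints: every point of the x-axis in the box is on the curve; the y-axis gridline crossings are at y ∈ {0, 2}.
(c) The integer polynomial consistent with all of this is the stated p.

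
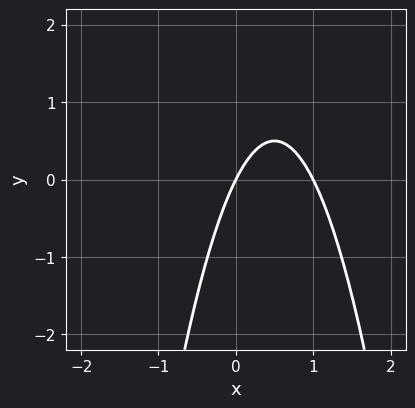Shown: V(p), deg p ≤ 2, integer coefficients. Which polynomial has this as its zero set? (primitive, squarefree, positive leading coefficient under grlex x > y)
(a) Degree: no degree-1 curve has this shape, so deg p = 2.
(b) Observable constraints: it crosses the y-axis at the gridline y = 0; the x-axis gridline crossings are at x ∈ {0, 1}.
(c) Fitting integer coefficients to these (and the overall shape) gives p.

2*x^2 - 2*x + y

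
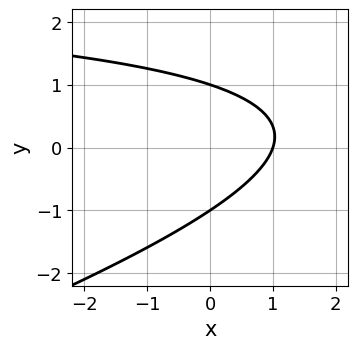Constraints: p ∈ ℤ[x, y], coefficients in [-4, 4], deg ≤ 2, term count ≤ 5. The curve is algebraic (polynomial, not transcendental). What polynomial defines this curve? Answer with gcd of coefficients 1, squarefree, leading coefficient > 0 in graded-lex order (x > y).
deg p = 2. A generic line meets the curve in up to 2 points.
Checking where it meets the axes: it meets the x-axis at x = 1 (among the integer gridlines); the y-axis gridline crossings are at y ∈ {-1, 1}.
Assembling these constraints gives the stated polynomial.

x*y - 3*y^2 - 3*x + 3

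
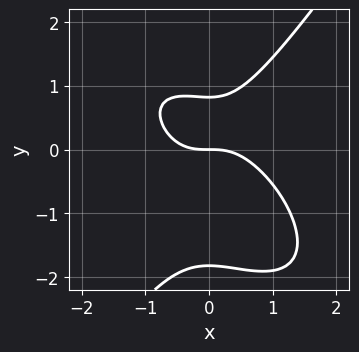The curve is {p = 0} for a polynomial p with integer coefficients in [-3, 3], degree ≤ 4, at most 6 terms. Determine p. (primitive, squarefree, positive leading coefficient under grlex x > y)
1. Degree: no degree-2 curve has this shape, so deg p = 3.
2. Reading off the gridlines: one y-axis crossing is at y = 0; it meets the x-axis at x = 0 (among the integer gridlines).
3. Together with the visible shape, these determine p as stated.

3*x^3 + 2*x^2*y - 2*y^3 - 2*y^2 + 3*y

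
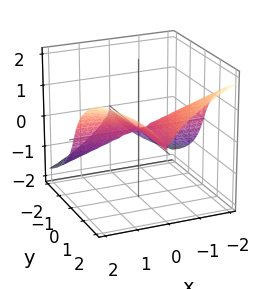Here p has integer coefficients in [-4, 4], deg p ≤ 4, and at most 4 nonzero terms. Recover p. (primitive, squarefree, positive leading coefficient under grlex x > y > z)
First, degree: a generic line meets the surface in up to 3 points, so deg p = 3.
Then, from the axis intercepts and sections: the visible x-axis segment lies entirely on the surface; one z-axis crossing is at z = 0; the visible y-axis segment lies entirely on the surface.
Finally, solving for integer coefficients yields p as stated.

2*x^2*y - x^2*z - 2*z^3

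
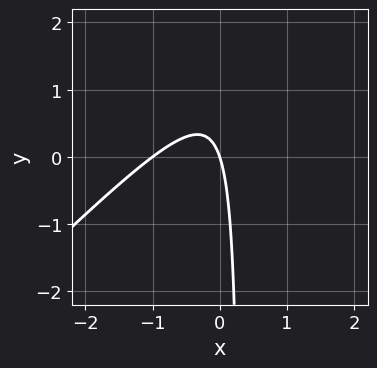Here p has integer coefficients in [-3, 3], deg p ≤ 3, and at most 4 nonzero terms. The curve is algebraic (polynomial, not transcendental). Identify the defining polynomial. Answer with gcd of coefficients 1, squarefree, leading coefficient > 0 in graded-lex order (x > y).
1. Degree: a generic line meets the curve in up to 2 points, so deg p = 2.
2. From the axis intercepts and sections: among the integer gridlines, it crosses the x-axis at x ∈ {-1, 0}; it crosses the y-axis at the gridline y = 0.
3. The integer polynomial consistent with all of this is the stated p.

3*x^2 - 3*x*y + 3*x + y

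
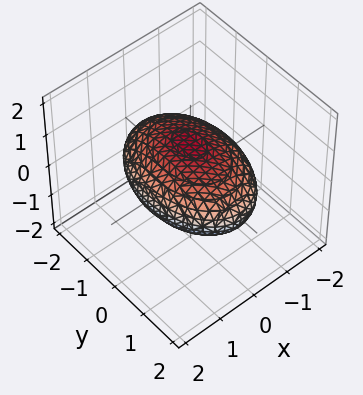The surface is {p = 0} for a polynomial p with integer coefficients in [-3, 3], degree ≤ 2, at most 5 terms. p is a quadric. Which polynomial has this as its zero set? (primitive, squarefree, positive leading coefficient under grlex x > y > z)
2*x^2 + y^2 + 3*z^2 - 3

First, degree: bounded and convex; a quadric, so deg p = 2.
Next, symmetries: it's symmetric under y → −y, forcing even powers of y; it's symmetric under z → −z, forcing even powers of z; the x ↦ −x reflection is a symmetry, so x appears only in even powers.
Next, against the integer gridlines: among the integer gridlines, it crosses the z-axis at z ∈ {-1, 1}.
Finally, fitting integer coefficients to these (and the overall shape) gives p.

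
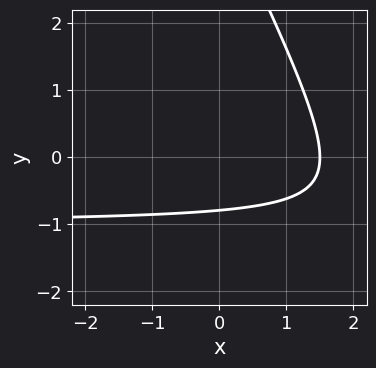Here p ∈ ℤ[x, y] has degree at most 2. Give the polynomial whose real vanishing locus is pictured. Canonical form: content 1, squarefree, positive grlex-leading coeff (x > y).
2*x*y + y^2 + 2*x - 3*y - 3

(a) Degree: no degree-1 curve has this shape, so deg p = 2.
(b) Putting this together gives p.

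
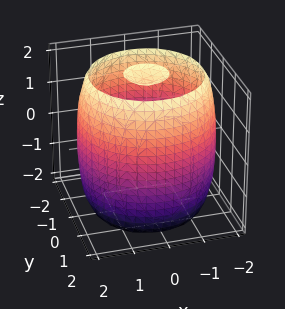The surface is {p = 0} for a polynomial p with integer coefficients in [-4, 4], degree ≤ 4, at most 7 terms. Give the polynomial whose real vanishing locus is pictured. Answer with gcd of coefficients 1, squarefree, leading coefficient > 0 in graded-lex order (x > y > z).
x^4 + 2*x^2*y^2 + y^4 - 3*x^2 - 3*y^2 + z^2 - 3

1. The picture has 3 separate pieces.
2. Degree: the shape is more complex than any degree-3 surface, so deg p = 4.
3. By symmetry, the surface is invariant under rotation about z: p = q(x² + y², z).
4. Reading off the gridlines: a circular section at z = 0 has radius between 1 and 2.
5. Assembling these constraints gives the stated polynomial.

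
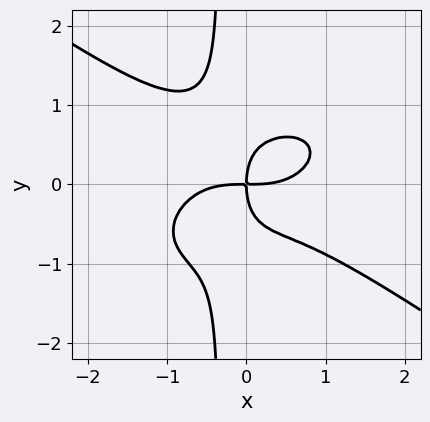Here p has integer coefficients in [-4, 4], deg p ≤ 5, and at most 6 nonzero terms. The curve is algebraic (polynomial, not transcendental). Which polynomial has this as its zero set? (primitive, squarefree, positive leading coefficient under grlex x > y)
x^4 + 3*x*y^3 + y^3 - 2*x*y

First, the degree is 4 — no degree-3 curve has this shape.
Then, from the visible intercepts: it meets the x-axis at x = 0 (among the integer gridlines); it crosses the y-axis at the gridline y = 0.
Finally, assembling these constraints gives the stated polynomial.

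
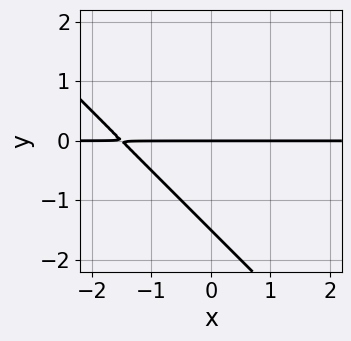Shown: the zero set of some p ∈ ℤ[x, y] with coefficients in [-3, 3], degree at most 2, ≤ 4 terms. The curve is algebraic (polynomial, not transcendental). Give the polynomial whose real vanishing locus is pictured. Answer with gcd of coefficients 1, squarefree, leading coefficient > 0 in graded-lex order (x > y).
1. The degree is 2 — no degree-1 curve has this shape.
2. Against the integer gridlines: it meets the y-axis at y = 0 (among the integer gridlines); the visible x-axis segment lies entirely on the curve.
3. Together with the visible shape, these determine p as stated.

2*x*y + 2*y^2 + 3*y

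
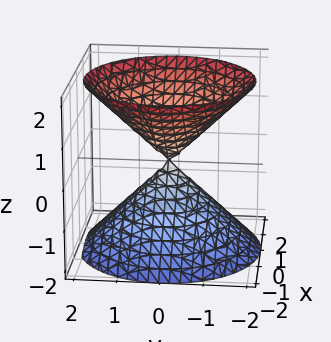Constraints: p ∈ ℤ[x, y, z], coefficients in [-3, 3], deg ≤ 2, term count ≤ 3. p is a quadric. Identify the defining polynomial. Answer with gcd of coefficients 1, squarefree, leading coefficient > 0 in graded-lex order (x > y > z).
(a) There are 2 components. They look like related sheets of one shape, so recover p as a whole.
(b) deg p = 2. Two nappes meeting at a single point; a quadric.
(c) Symmetries: rotational symmetry about the z-axis ⇒ p depends on x, y only through x² + y²; it's symmetric under z → −z, forcing even powers of z.
(d) Observable constraints: it meets the y-axis at y = 0 (among the integer gridlines); a circular section at z = -1 has radius exactly 1; one x-axis crossing is at x = 0; it meets the z-axis at z = 0 (among the integer gridlines).
(e) Fitting integer coefficients to these (and the overall shape) gives p.

x^2 + y^2 - z^2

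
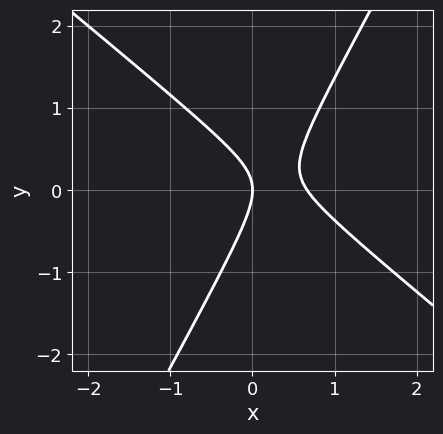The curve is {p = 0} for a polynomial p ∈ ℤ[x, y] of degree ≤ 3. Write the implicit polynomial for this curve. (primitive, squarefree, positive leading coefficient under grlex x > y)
First, degree: the shape is more complex than any degree-1 curve, so deg p = 2.
Then, checking where it meets the axes: it crosses the y-axis at the gridline y = 0; one x-axis crossing is at x = 0.
Finally, these observations pin down the coefficients.

3*x^2 + 2*x*y - 2*y^2 - 2*x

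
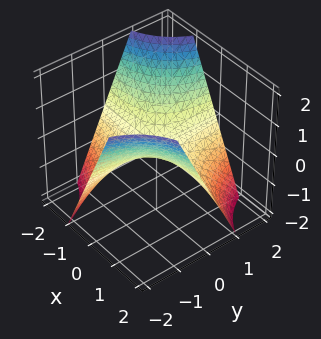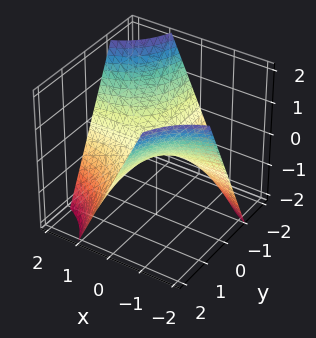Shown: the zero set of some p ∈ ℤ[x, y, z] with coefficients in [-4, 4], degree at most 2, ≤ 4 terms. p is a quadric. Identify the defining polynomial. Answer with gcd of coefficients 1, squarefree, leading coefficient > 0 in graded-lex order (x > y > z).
x*y + z

(a) The degree is 2 — a hyperbolic paraboloid; a quadric.
(b) Against the integer gridlines: every point of the y-axis in the box is on the surface; the visible x-axis segment lies entirely on the surface; one z-axis crossing is at z = 0.
(c) The integer polynomial consistent with all of this is the stated p.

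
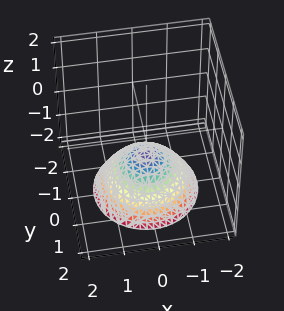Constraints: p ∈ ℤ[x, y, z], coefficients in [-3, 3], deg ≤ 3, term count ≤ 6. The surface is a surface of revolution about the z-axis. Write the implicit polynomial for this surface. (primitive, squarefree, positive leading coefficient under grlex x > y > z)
Degree: a generic line meets the surface in up to 2 points, so deg p = 2.
Symmetry: the z-axis is an axis of rotation, so x and y enter only as x² + y².
Against the integer gridlines: the surface avoids every integer y-axis point in the box; no x-intercept at any integer in the box; a circular section at z = -2 has radius between 1 and 2.
Together with the visible shape, these determine p as stated.

2*x^2 + 2*y^2 + 3*z + 2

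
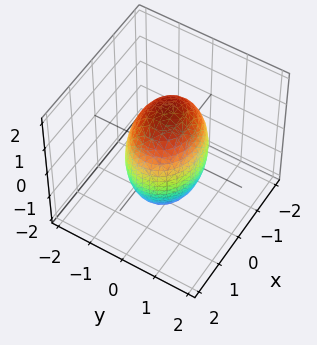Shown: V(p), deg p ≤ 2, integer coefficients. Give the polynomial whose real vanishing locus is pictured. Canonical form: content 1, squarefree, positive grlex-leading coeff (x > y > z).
First, degree: a closed, bounded, convex surface; a quadric, so deg p = 2.
Next, symmetries: it's symmetric under z → −z, forcing even powers of z; it's symmetric under x → −x, forcing even powers of x; mirror symmetry y ↦ −y ⇒ only even powers of y.
Then, reading off the gridlines: the y-axis gridline crossings are at y ∈ {-1, 1}.
Finally, together with the visible shape, these determine p as stated.

2*x^2 + 3*y^2 + z^2 - 3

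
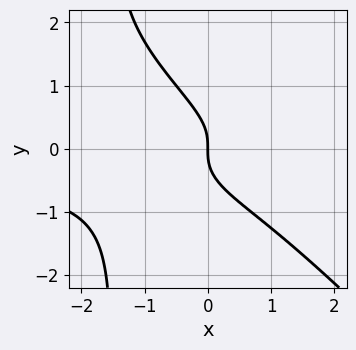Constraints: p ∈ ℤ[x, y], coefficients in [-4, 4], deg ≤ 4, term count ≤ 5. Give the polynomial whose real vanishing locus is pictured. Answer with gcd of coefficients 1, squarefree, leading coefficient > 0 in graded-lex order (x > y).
2*x^2*y^2 + 2*x*y^3 + 3*x*y^2 + 3*y^3 + 2*x

1. The degree is 4 — a generic line meets the curve in up to 4 points.
2. Reading off the gridlines: it crosses the x-axis at the gridline x = 0; one y-axis crossing is at y = 0.
3. Assembling these constraints gives the stated polynomial.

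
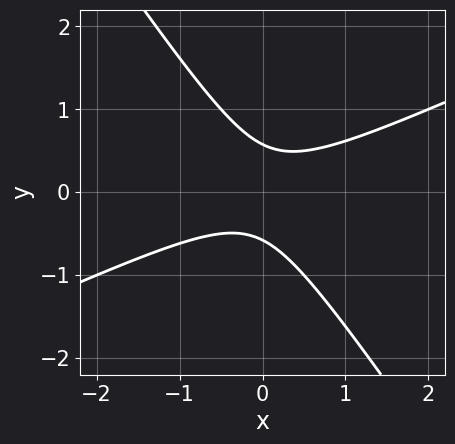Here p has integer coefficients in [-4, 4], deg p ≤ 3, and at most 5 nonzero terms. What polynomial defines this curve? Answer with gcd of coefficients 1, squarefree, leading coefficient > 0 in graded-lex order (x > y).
2*x^2 - 3*x*y - 3*y^2 + 1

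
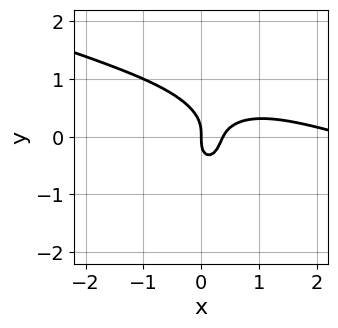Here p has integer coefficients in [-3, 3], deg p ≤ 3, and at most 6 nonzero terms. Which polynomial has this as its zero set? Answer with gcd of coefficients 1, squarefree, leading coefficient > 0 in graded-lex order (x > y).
(a) Degree: no degree-2 curve has this shape, so deg p = 3.
(b) From the axis intercepts and sections: one y-axis crossing is at y = 0; one x-axis crossing is at x = 0.
(c) Assembling these constraints gives the stated polynomial.

x^3 + 3*x^2*y + 2*y^3 - 3*x^2 + x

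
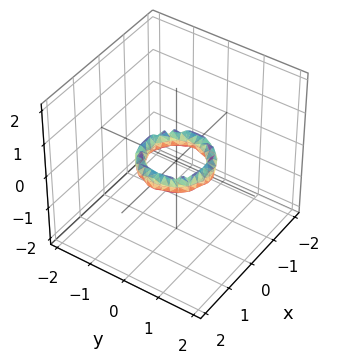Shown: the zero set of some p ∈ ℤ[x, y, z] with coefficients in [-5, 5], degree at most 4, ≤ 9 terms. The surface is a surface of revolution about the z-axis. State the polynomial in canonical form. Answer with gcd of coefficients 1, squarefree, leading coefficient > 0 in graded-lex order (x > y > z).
First, deg p = 4.
Next, symmetries: the z-axis is an axis of rotation, so x and y enter only as x² + y².
Next, observable constraints: no z-intercept at any integer in the box; the y-axis gridline crossings are at y ∈ {-1, 1}; a circular section at z = 0 has radius between 0 and 1; the x-axis gridline crossings are at x ∈ {-1, 1}.
Finally, these observations pin down the coefficients.

2*x^4 + 4*x^2*y^2 + 2*y^4 - 3*x^2 - 3*y^2 + 2*z^2 + 1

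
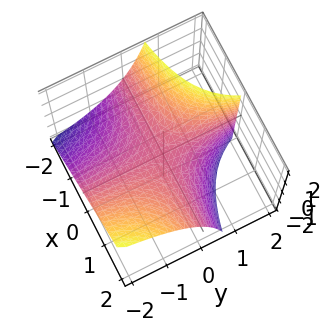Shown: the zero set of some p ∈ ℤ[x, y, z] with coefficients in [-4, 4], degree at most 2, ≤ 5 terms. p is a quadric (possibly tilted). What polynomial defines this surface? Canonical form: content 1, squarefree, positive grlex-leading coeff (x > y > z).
2*x*y - y*z + 2*z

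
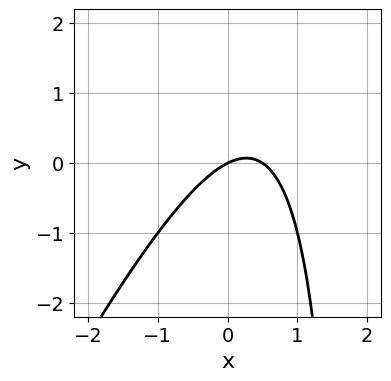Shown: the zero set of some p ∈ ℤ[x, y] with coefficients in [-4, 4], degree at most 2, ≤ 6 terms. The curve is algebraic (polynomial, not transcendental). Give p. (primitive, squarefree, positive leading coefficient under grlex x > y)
First, deg p = 2. No degree-1 curve has this shape.
Then, against the integer gridlines: it crosses the x-axis at the gridline x = 0; it meets the y-axis at y = 0 (among the integer gridlines).
Finally, solving for integer coefficients yields p as stated.

2*x^2 - x*y - x + 2*y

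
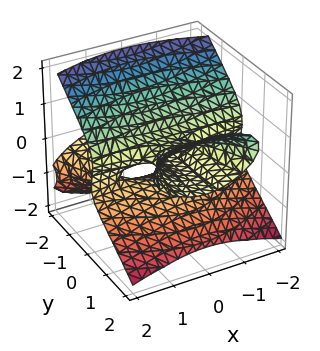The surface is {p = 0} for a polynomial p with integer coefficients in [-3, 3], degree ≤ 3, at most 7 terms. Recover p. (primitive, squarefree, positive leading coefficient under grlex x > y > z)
x^2*y - 2*y^2*z + 3*z^3 + y*z - z

First, degree: no degree-2 surface has this shape, so deg p = 3.
Then, reading off the gridlines: the visible x-axis segment lies entirely on the surface; it meets the z-axis at z = 0 (among the integer gridlines).
Finally, assembling these constraints gives the stated polynomial. Check: (0, -2, 0) on the y-axis lies on the surface, and p(0, -2, 0) = 0. ✓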